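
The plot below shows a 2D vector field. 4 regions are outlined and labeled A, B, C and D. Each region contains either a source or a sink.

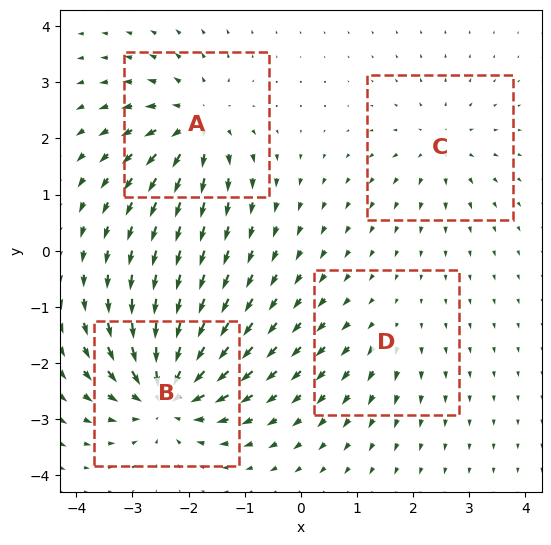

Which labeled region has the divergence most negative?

B

Divergence at each region's feature centre — A: about +6, B: about -8, C: about +4, D: about +2. Region B is most negative.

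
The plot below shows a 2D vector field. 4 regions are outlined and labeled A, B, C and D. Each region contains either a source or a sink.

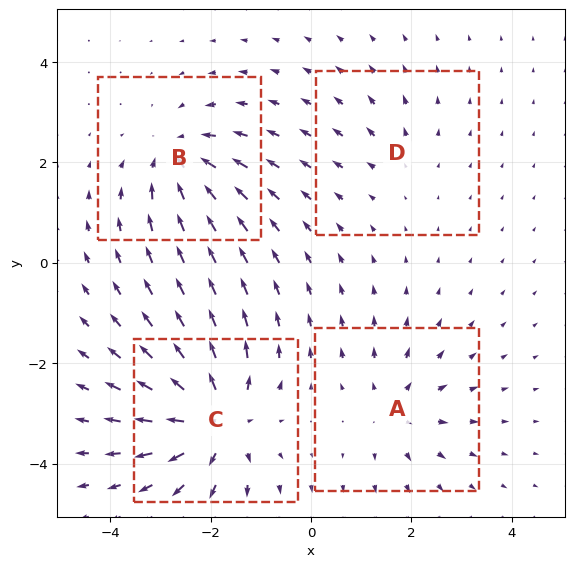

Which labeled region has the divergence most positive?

C

Divergence at each region's feature centre — A: about +4, B: about -5, C: about +7, D: about +2. Region C is most positive.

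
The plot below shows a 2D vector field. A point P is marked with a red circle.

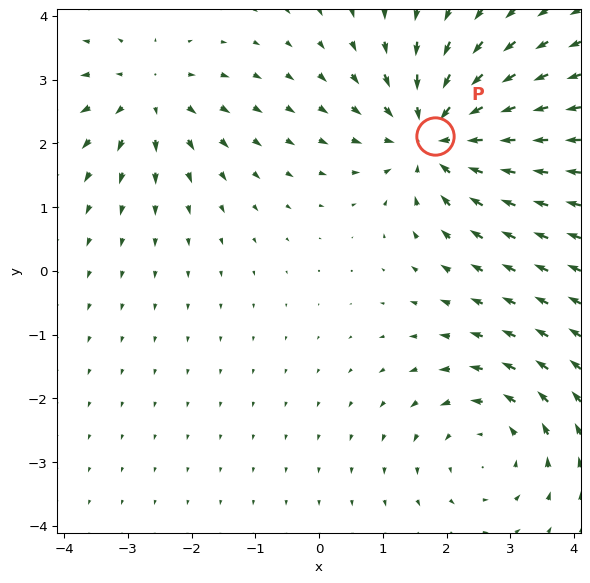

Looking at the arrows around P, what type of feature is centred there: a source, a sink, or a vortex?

At P (1.8, 2.1) the arrows converge inward. Divergence about -5, curl ≈0 — negative divergence with near-zero curl is a sink.

sink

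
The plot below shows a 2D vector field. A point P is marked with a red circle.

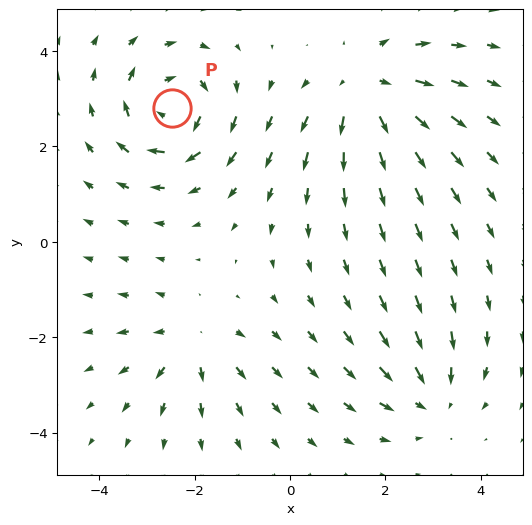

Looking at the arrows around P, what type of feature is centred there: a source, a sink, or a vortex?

vortex

At P (-2.5, 2.8) the arrows circulate clockwise. Divergence ≈0, curl about -6 — near-zero divergence with nonzero curl is a vortex.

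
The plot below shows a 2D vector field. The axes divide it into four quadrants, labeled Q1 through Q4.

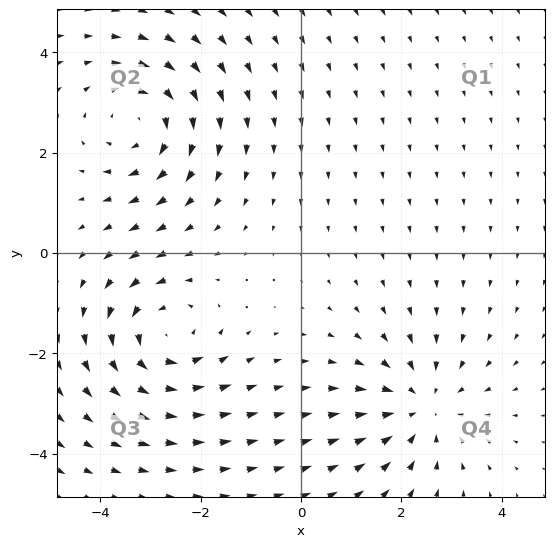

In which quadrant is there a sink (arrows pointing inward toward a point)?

Q4

The sink sits at approximately (2.4, -3.1), which lies in quadrant Q4. The divergence there is about -4, negative as expected for a sink.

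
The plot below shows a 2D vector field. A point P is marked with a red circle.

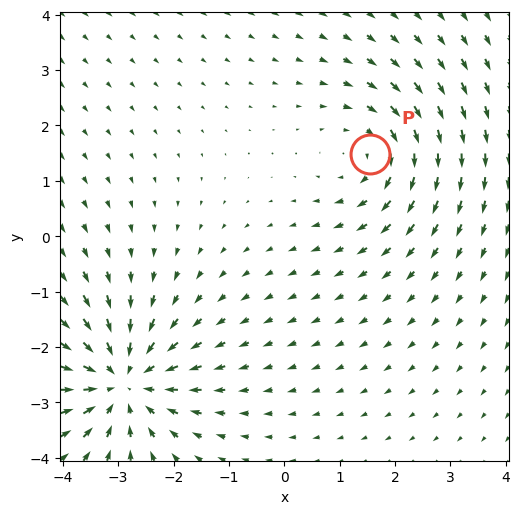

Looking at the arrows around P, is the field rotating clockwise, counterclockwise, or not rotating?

Near P at (1.5, 1.5) the arrows circulate clockwise. The curl (z-component) there is about -2; negative curl means clockwise rotation.

clockwise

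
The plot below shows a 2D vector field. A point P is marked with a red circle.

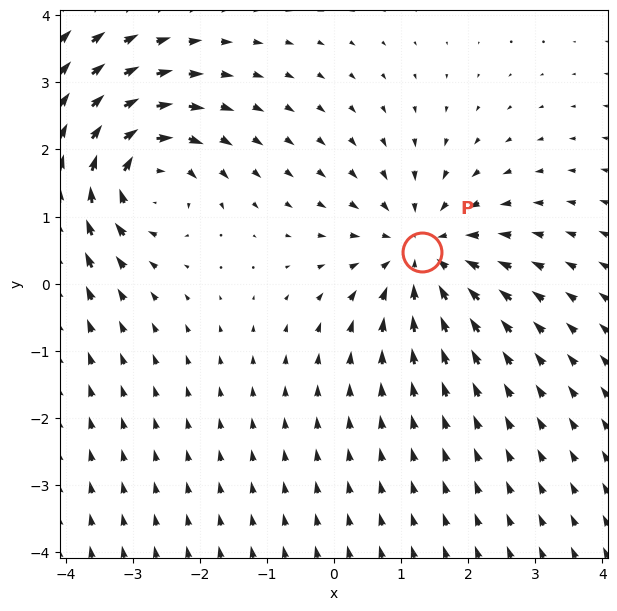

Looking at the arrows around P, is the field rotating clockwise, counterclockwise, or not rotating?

not rotating

Near P at (1.3, 0.5) the arrows show no circulation. The curl there is ≈0.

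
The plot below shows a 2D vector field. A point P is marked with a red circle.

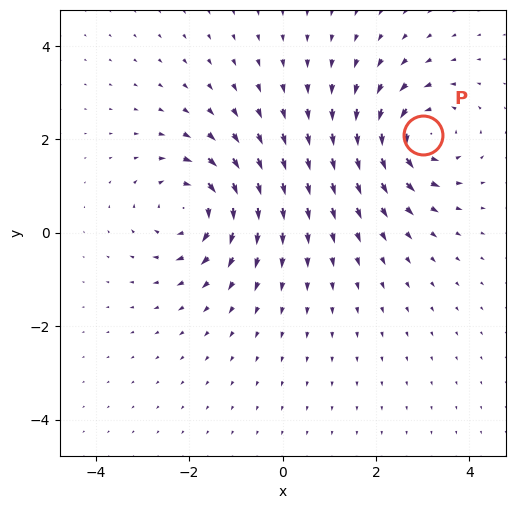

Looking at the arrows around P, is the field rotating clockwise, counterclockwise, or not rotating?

counterclockwise

Near P at (3.0, 2.1) the arrows circulate counterclockwise. The curl (z-component) there is about +6; positive curl means counterclockwise rotation.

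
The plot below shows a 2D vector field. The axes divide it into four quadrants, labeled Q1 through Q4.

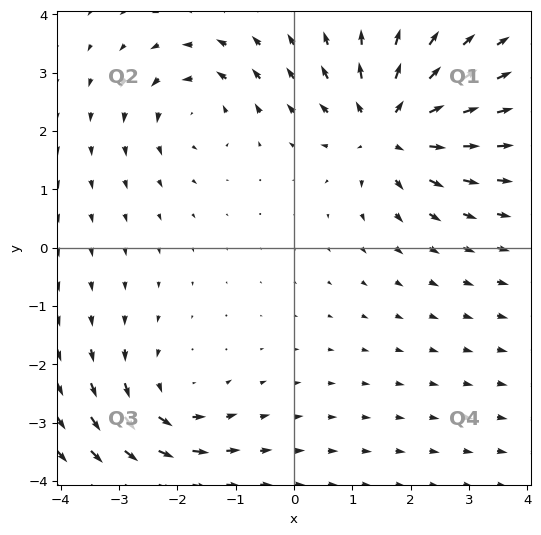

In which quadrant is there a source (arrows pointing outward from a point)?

Q1

The source sits at approximately (1.6, 2.0), which lies in quadrant Q1. The divergence there is about +5, positive as expected for a source.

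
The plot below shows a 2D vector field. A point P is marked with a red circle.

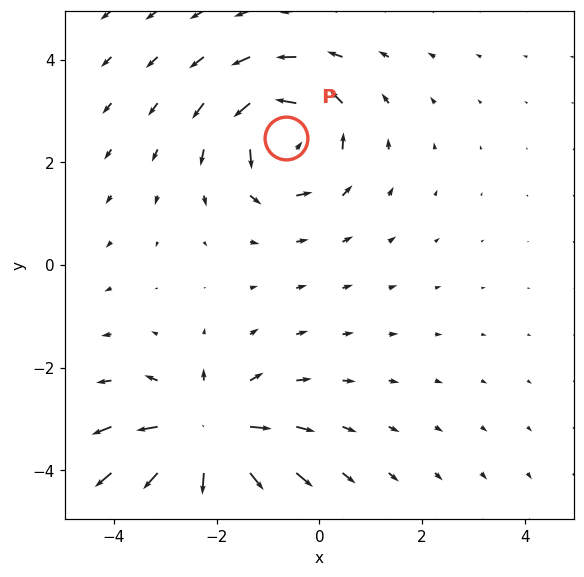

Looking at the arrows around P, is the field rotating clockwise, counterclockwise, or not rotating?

Near P at (-0.7, 2.5) the arrows circulate counterclockwise. The curl (z-component) there is about +4; positive curl means counterclockwise rotation.

counterclockwise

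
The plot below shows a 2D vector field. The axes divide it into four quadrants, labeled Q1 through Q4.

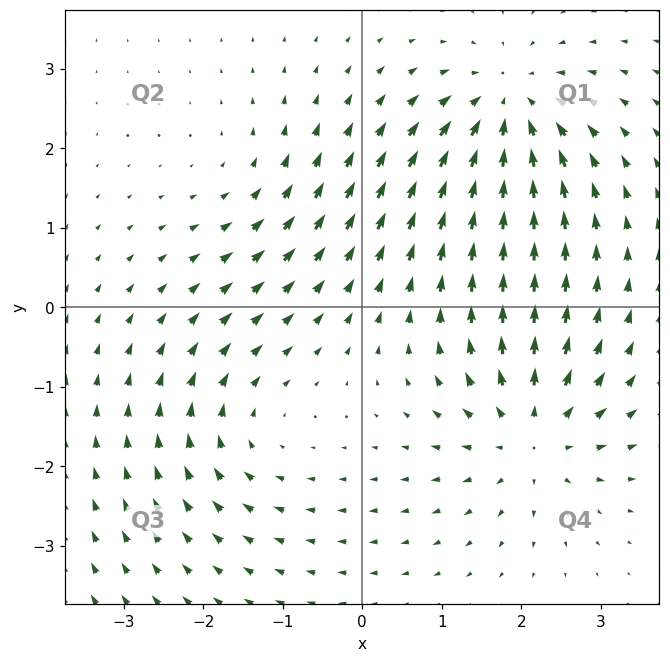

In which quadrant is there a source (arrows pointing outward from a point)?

Q4

The source sits at approximately (2.1, -1.6), which lies in quadrant Q4. The divergence there is about +5, positive as expected for a source.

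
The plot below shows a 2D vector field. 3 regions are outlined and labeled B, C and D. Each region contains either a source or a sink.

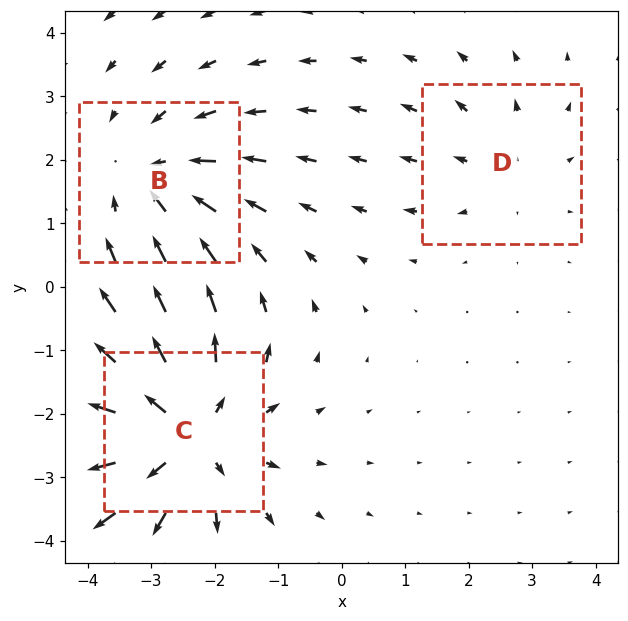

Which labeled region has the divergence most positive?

C

Divergence at each region's feature centre — B: about -3, C: about +4, D: about +2. Region C is most positive.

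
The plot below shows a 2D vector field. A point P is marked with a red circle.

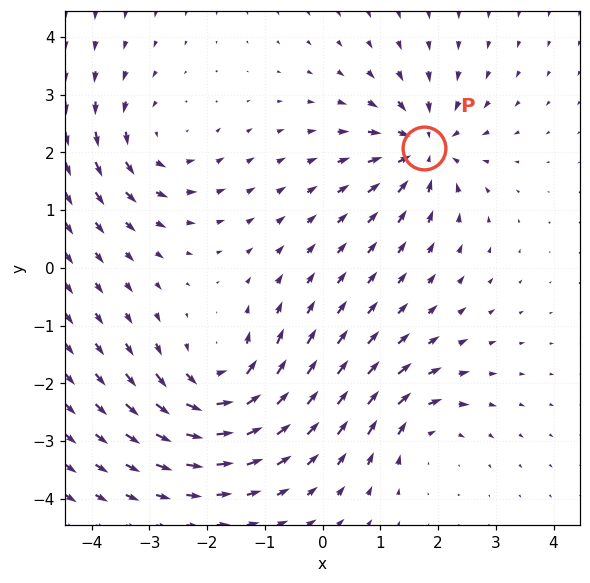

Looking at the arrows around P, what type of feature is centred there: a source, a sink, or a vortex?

At P (1.8, 2.1) the arrows converge inward. Divergence about -5, curl ≈0 — negative divergence with near-zero curl is a sink.

sink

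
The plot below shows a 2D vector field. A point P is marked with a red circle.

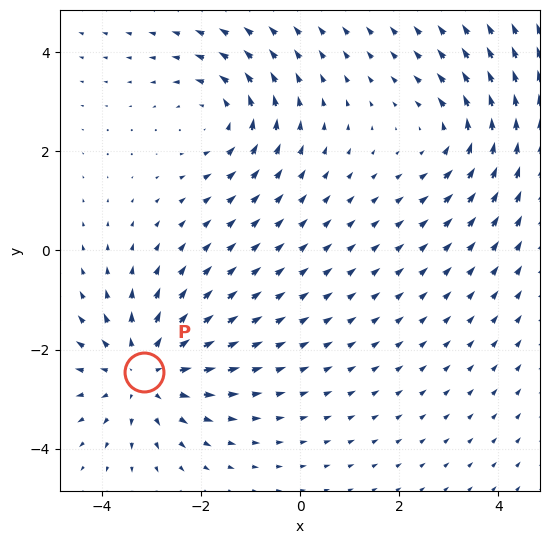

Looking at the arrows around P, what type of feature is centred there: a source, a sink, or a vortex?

source

At P (-3.2, -2.4) the arrows spread outward. Divergence about +4, curl ≈0 — positive divergence with near-zero curl is a source.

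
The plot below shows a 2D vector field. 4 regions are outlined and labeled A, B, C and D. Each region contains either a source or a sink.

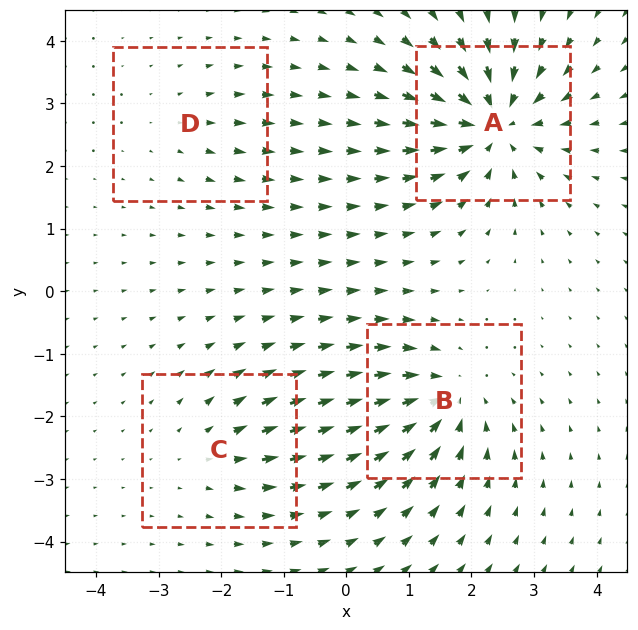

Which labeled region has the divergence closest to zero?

Divergence at each region's feature centre — A: about -8, B: about -6, C: about +3, D: about +2. Region D is closest to zero.

D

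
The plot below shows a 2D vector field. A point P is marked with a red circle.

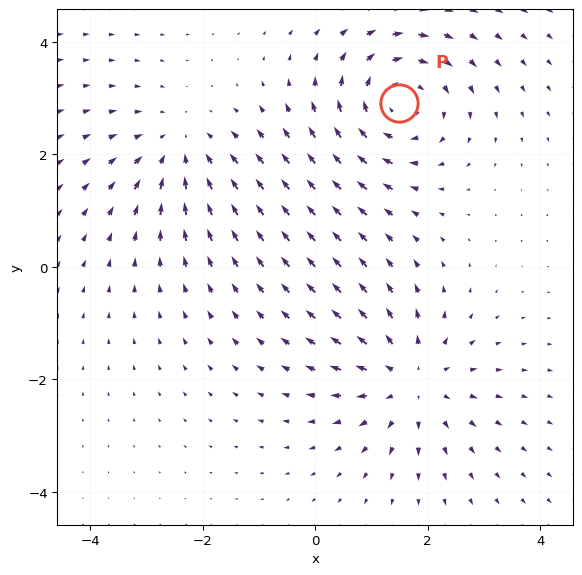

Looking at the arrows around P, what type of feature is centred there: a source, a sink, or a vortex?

At P (1.5, 2.9) the arrows circulate clockwise. Divergence ≈0, curl about -4 — near-zero divergence with nonzero curl is a vortex.

vortex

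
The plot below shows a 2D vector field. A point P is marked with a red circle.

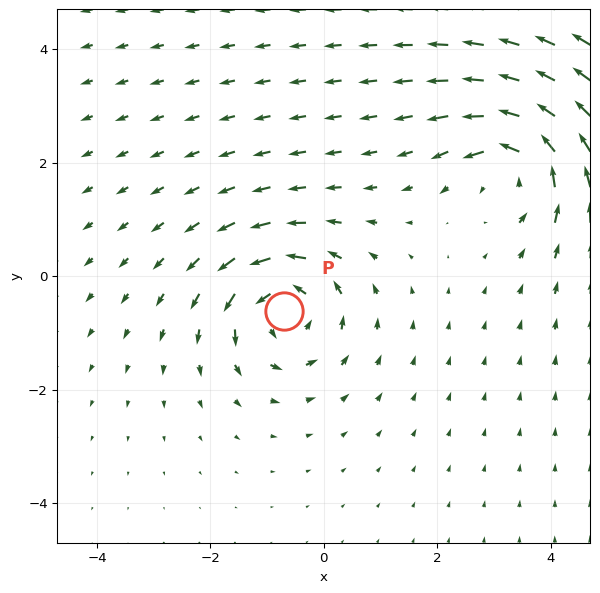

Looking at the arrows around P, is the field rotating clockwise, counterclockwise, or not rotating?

counterclockwise

Near P at (-0.7, -0.6) the arrows circulate counterclockwise. The curl (z-component) there is about +5; positive curl means counterclockwise rotation.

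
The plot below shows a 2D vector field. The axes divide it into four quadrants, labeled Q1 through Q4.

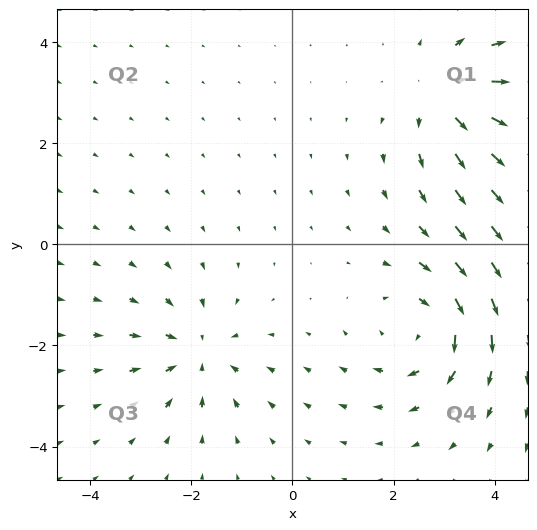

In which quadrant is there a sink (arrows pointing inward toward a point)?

The sink sits at approximately (-1.9, -2.2), which lies in quadrant Q3. The divergence there is about -3, negative as expected for a sink.

Q3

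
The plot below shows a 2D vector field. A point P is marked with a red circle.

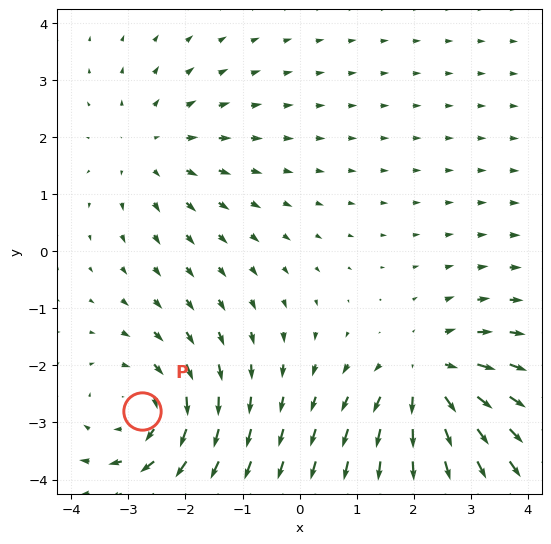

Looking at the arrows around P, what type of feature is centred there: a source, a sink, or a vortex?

vortex

At P (-2.8, -2.8) the arrows circulate clockwise. Divergence ≈0, curl about -4 — near-zero divergence with nonzero curl is a vortex.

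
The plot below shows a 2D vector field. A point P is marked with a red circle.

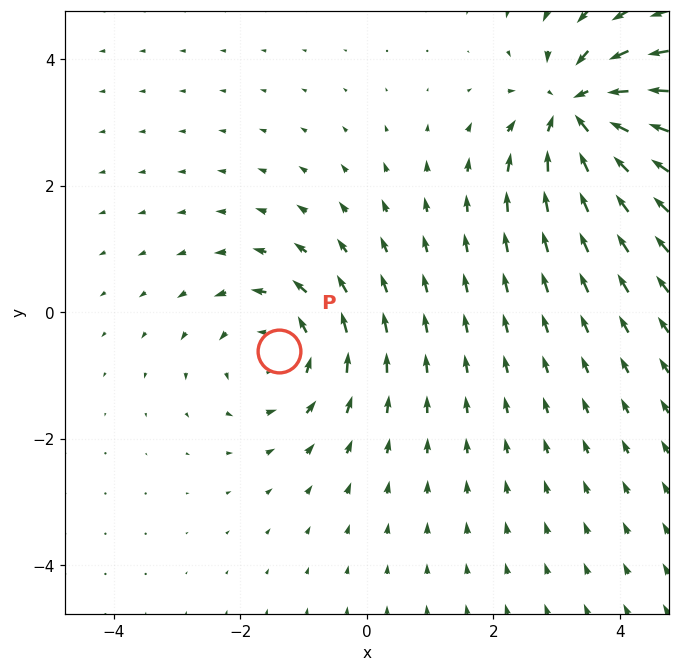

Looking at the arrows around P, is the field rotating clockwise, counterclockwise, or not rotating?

counterclockwise

Near P at (-1.4, -0.6) the arrows circulate counterclockwise. The curl (z-component) there is about +3; positive curl means counterclockwise rotation.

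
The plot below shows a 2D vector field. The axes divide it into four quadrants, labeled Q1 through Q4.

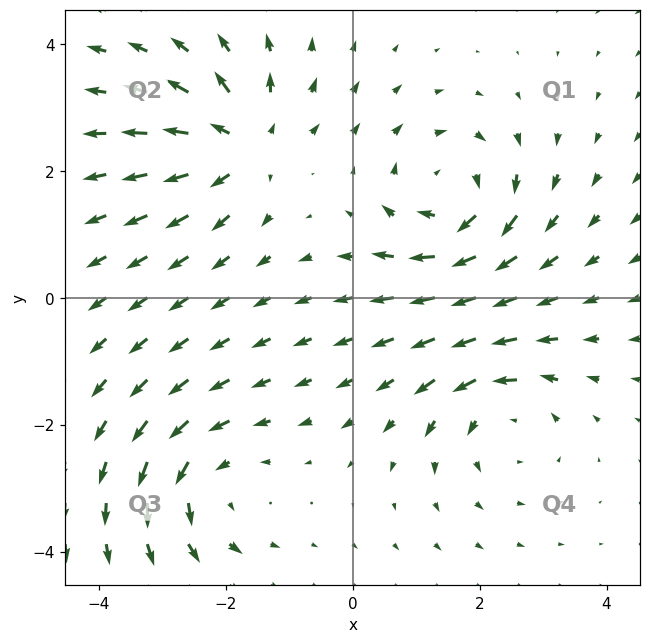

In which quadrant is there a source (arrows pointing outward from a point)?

Q2

The source sits at approximately (-1.7, 2.4), which lies in quadrant Q2. The divergence there is about +4, positive as expected for a source.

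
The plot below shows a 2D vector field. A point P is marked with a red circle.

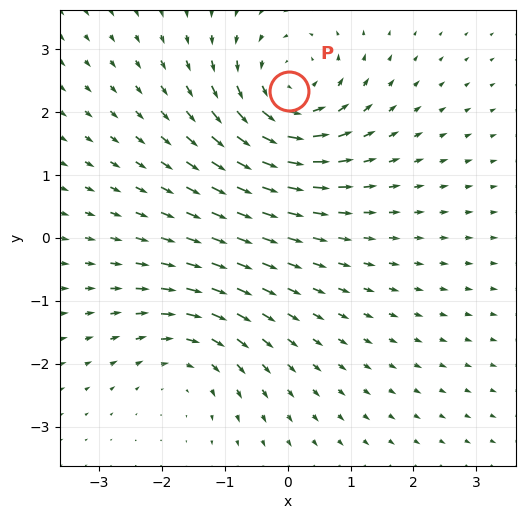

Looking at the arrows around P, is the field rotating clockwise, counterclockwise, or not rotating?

counterclockwise

Near P at (0.0, 2.3) the arrows circulate counterclockwise. The curl (z-component) there is about +4; positive curl means counterclockwise rotation.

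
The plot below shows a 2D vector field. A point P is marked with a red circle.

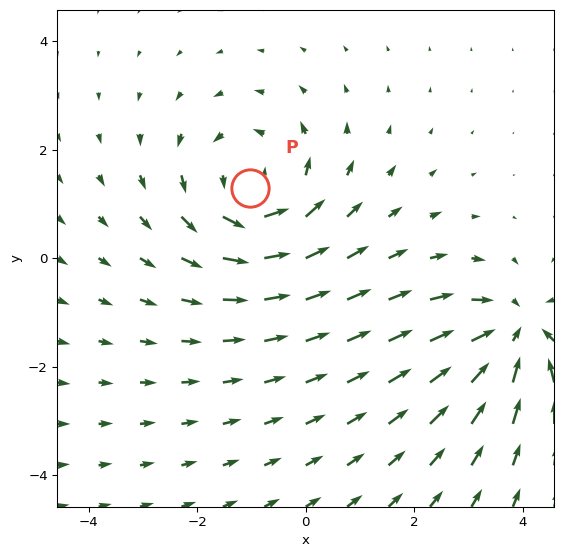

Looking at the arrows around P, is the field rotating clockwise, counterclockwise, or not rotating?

Near P at (-1.0, 1.3) the arrows circulate counterclockwise. The curl (z-component) there is about +4; positive curl means counterclockwise rotation.

counterclockwise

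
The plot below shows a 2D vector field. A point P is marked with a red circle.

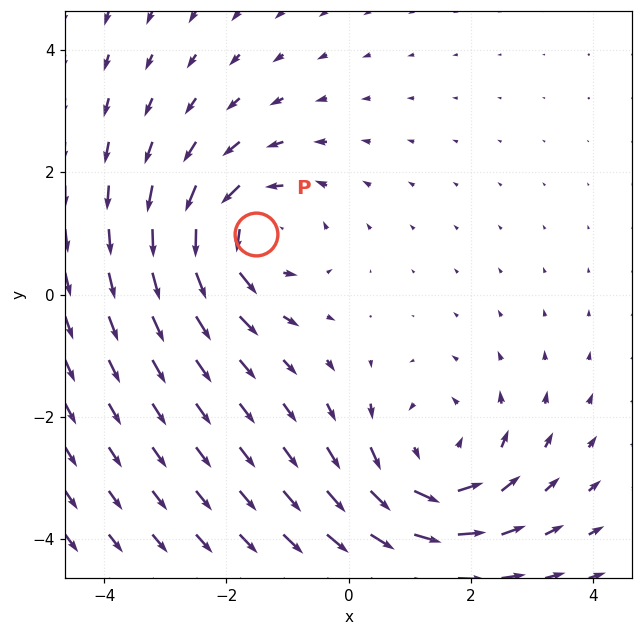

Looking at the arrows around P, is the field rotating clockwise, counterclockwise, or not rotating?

counterclockwise

Near P at (-1.5, 1.0) the arrows circulate counterclockwise. The curl (z-component) there is about +4; positive curl means counterclockwise rotation.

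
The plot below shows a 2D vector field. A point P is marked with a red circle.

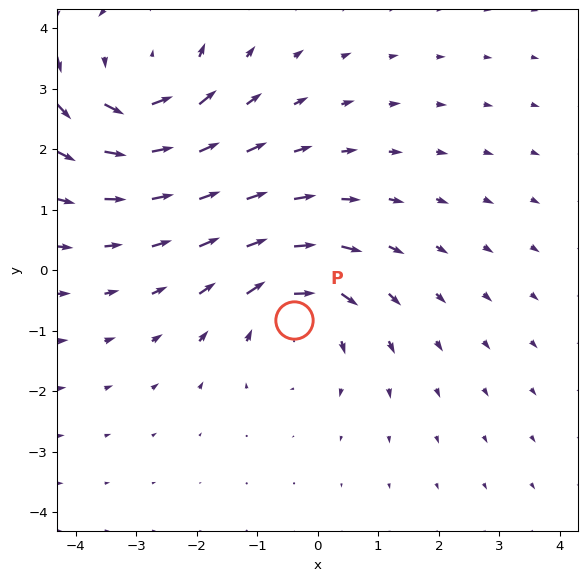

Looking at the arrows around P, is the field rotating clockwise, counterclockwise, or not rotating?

clockwise

Near P at (-0.4, -0.8) the arrows circulate clockwise. The curl (z-component) there is about -4; negative curl means clockwise rotation.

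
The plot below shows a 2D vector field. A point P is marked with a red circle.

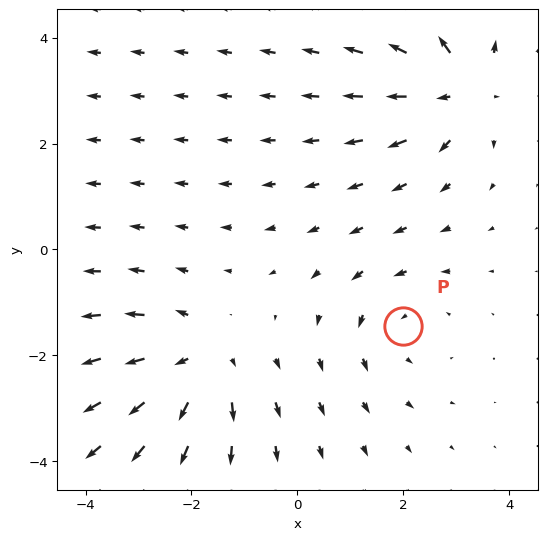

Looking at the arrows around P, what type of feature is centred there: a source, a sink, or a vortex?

At P (2.0, -1.5) the arrows circulate counterclockwise. Divergence ≈0, curl about +2 — near-zero divergence with nonzero curl is a vortex.

vortex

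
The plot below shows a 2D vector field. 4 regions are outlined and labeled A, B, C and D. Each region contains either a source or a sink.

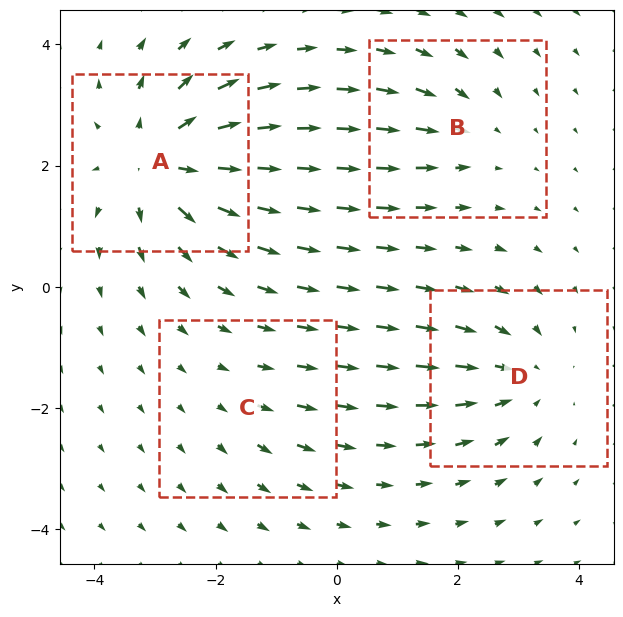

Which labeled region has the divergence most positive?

A

Divergence at each region's feature centre — A: about +6, B: about -3, C: about +2, D: about -4. Region A is most positive.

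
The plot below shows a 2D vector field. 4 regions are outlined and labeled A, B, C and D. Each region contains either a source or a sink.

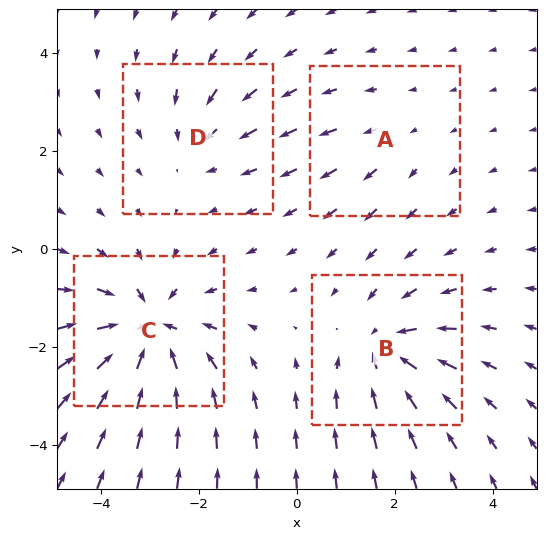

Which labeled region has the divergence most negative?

Divergence at each region's feature centre — A: about +2, B: about -5, C: about -7, D: about -3. Region C is most negative.

C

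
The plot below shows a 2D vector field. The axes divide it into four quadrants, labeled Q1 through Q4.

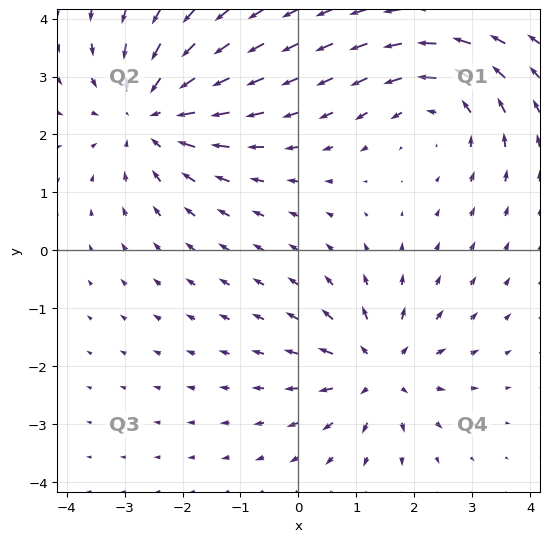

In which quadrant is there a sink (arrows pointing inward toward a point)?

The sink sits at approximately (-2.5, 2.4), which lies in quadrant Q2. The divergence there is about -4, negative as expected for a sink.

Q2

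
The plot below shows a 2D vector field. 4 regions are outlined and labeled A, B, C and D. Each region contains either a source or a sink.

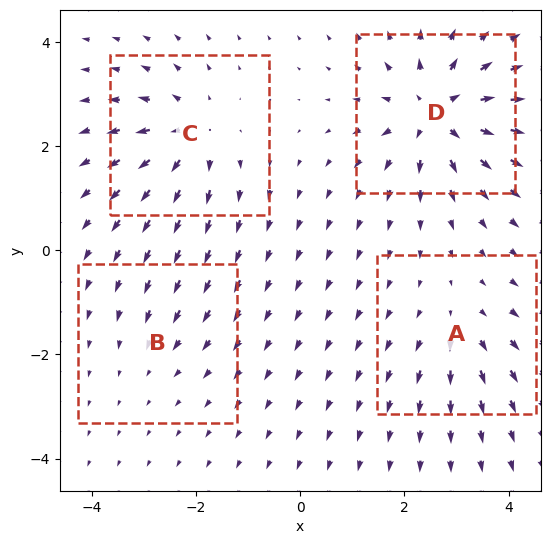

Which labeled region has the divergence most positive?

D

Divergence at each region's feature centre — A: about +3, B: about -2, C: about +5, D: about +7. Region D is most positive.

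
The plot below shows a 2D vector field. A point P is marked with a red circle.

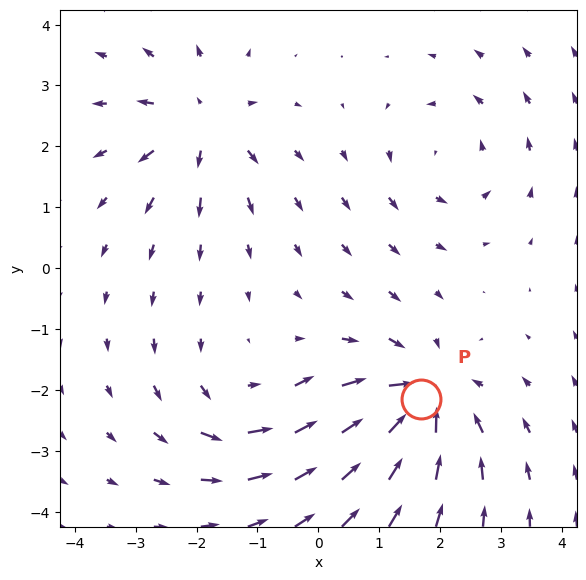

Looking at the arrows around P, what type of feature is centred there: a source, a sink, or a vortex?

sink

At P (1.7, -2.1) the arrows converge inward. Divergence about -6, curl ≈0 — negative divergence with near-zero curl is a sink.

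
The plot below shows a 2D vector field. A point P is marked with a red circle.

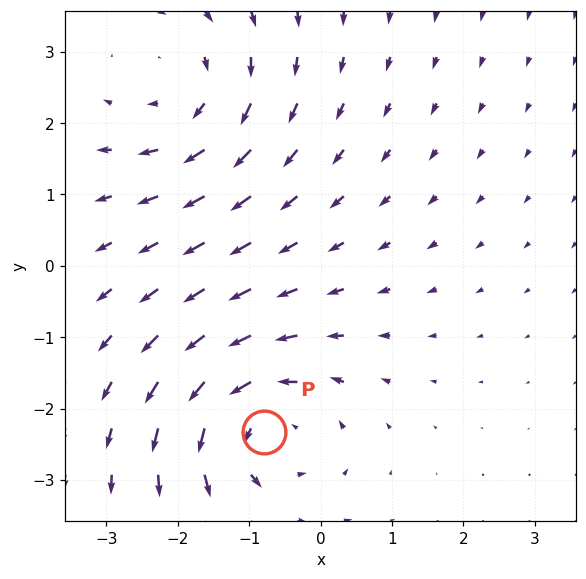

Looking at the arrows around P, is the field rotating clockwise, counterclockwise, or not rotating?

counterclockwise

Near P at (-0.8, -2.3) the arrows circulate counterclockwise. The curl (z-component) there is about +4; positive curl means counterclockwise rotation.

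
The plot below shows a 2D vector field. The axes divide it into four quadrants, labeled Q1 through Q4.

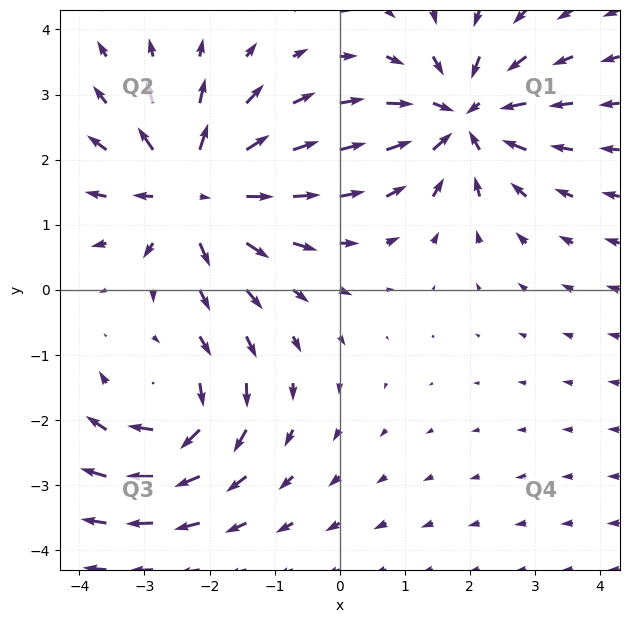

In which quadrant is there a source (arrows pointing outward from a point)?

Q2

The source sits at approximately (-2.2, 1.5), which lies in quadrant Q2. The divergence there is about +5, positive as expected for a source.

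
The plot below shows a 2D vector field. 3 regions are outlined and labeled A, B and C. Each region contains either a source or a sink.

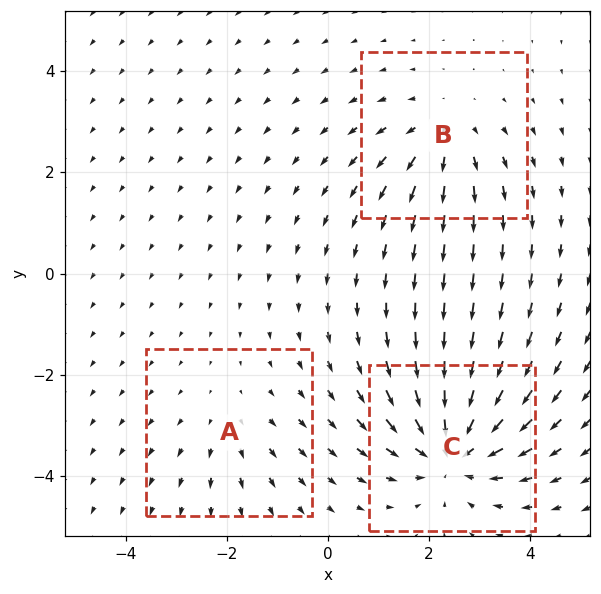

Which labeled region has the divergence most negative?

Divergence at each region's feature centre — A: about +2, B: about +3, C: about -5. Region C is most negative.

C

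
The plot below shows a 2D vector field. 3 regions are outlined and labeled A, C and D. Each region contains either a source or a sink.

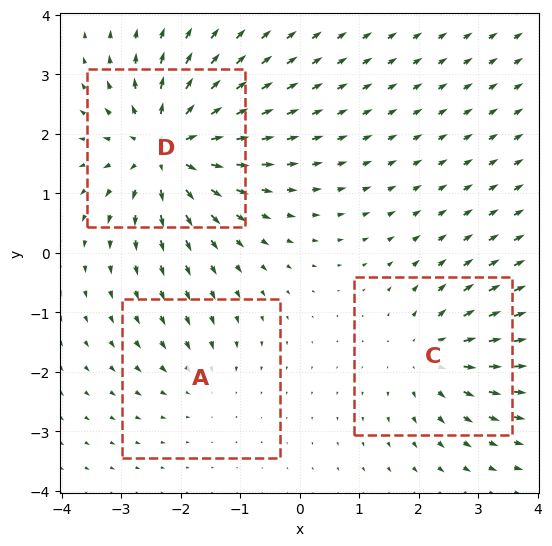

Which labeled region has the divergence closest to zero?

A

Divergence at each region's feature centre — A: about -2, C: about +4, D: about +6. Region A is closest to zero.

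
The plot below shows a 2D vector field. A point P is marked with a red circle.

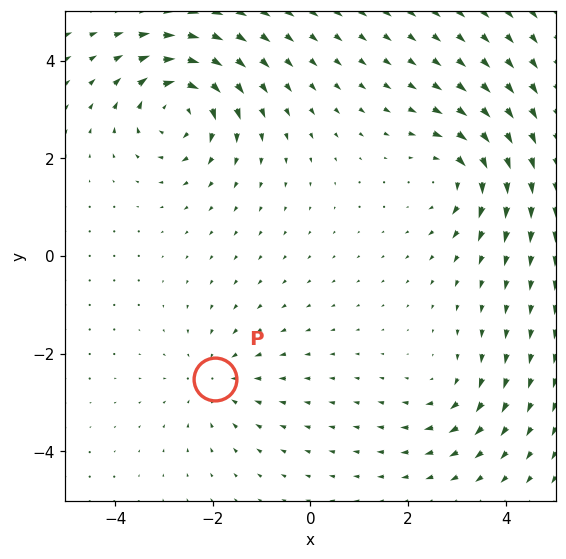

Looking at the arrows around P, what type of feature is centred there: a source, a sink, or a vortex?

sink

At P (-2.0, -2.5) the arrows converge inward. Divergence about -3, curl ≈0 — negative divergence with near-zero curl is a sink.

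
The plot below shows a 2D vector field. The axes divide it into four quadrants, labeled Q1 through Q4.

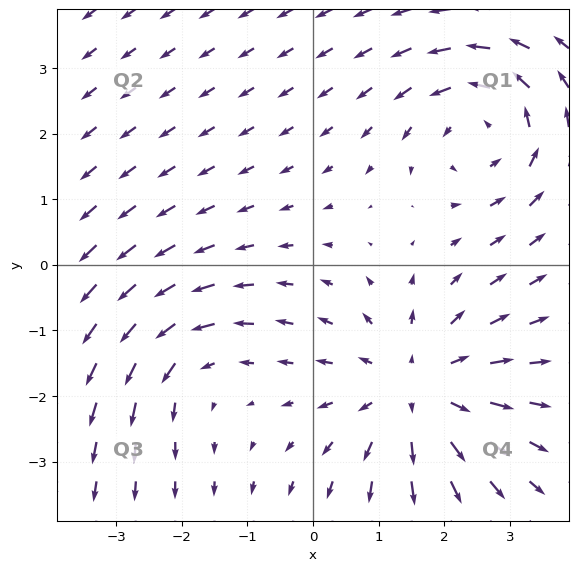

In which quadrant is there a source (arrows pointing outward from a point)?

Q4

The source sits at approximately (1.6, -1.9), which lies in quadrant Q4. The divergence there is about +4, positive as expected for a source.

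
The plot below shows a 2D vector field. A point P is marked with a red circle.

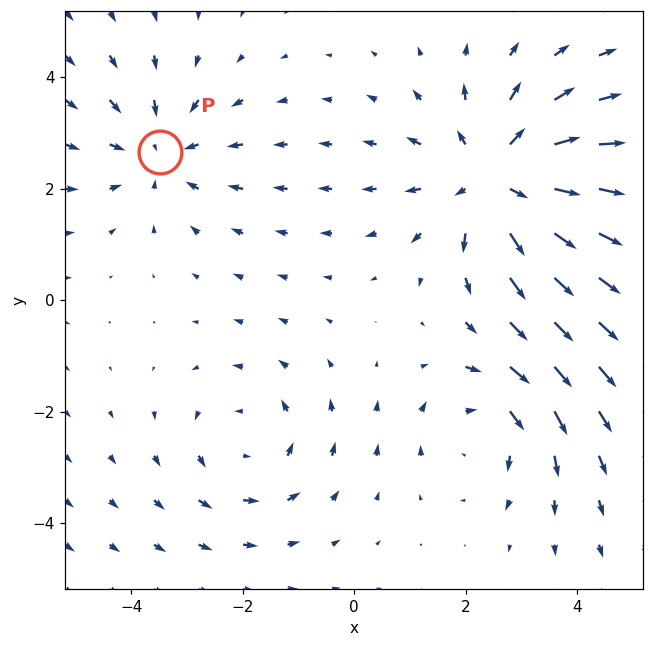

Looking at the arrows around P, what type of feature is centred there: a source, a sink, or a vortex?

sink

At P (-3.5, 2.7) the arrows converge inward. Divergence about -2, curl ≈0 — negative divergence with near-zero curl is a sink.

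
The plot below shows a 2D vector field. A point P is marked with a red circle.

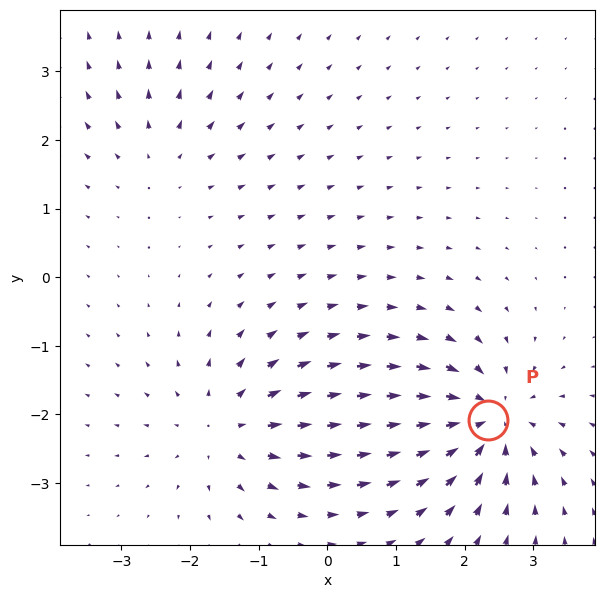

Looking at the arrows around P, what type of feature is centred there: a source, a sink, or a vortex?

At P (2.3, -2.1) the arrows converge inward. Divergence about -6, curl ≈0 — negative divergence with near-zero curl is a sink.

sink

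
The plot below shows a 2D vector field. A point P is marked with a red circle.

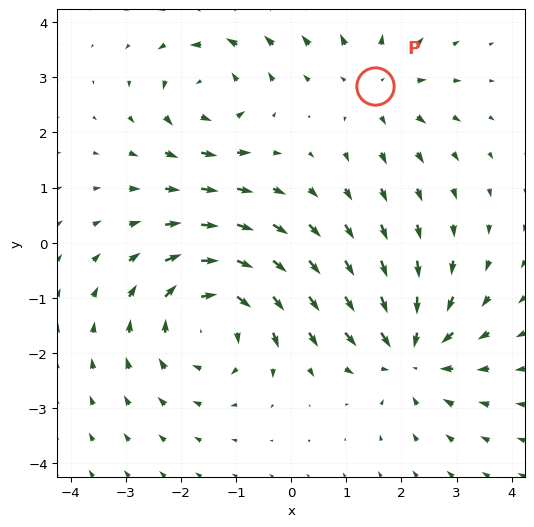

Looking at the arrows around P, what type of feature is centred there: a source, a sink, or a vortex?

source

At P (1.5, 2.8) the arrows spread outward. Divergence about +3, curl ≈0 — positive divergence with near-zero curl is a source.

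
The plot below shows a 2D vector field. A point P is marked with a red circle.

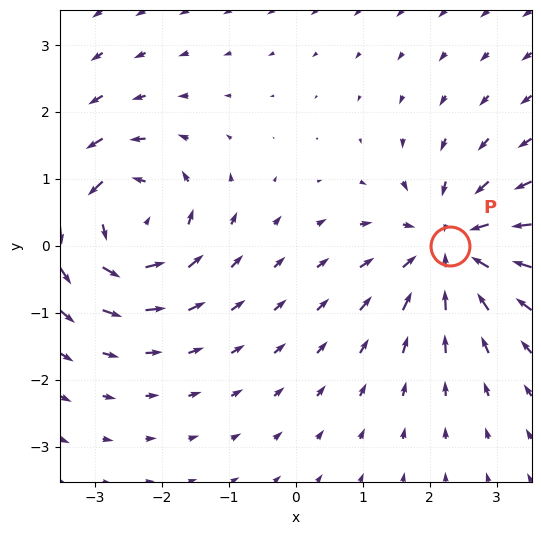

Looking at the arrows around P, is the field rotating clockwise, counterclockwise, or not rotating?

not rotating

Near P at (2.3, -0.0) the arrows show no circulation. The curl there is ≈0.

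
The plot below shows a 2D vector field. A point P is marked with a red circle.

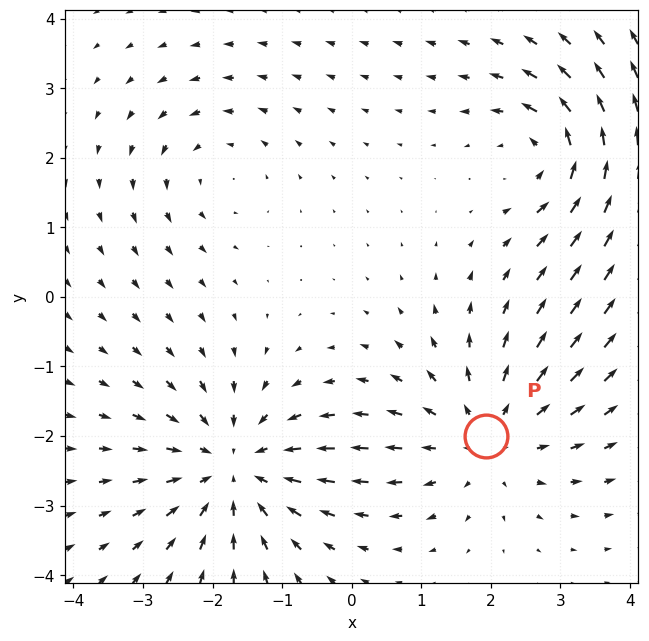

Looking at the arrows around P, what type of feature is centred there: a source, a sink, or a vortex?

At P (1.9, -2.0) the arrows spread outward. Divergence about +4, curl ≈0 — positive divergence with near-zero curl is a source.

source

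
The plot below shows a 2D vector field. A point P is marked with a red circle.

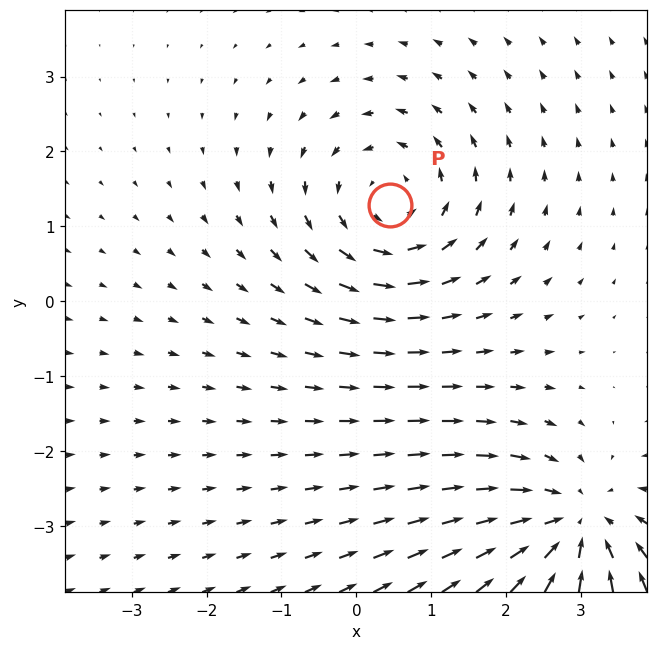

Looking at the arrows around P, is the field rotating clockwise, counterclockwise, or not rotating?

Near P at (0.4, 1.3) the arrows circulate counterclockwise. The curl (z-component) there is about +3; positive curl means counterclockwise rotation.

counterclockwise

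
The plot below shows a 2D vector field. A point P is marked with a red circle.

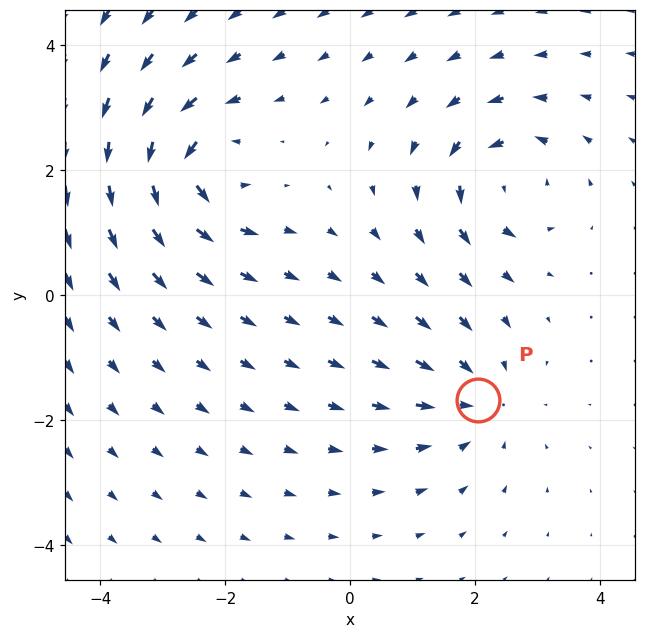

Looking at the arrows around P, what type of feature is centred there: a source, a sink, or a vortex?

sink

At P (2.0, -1.7) the arrows converge inward. Divergence about -3, curl ≈0 — negative divergence with near-zero curl is a sink.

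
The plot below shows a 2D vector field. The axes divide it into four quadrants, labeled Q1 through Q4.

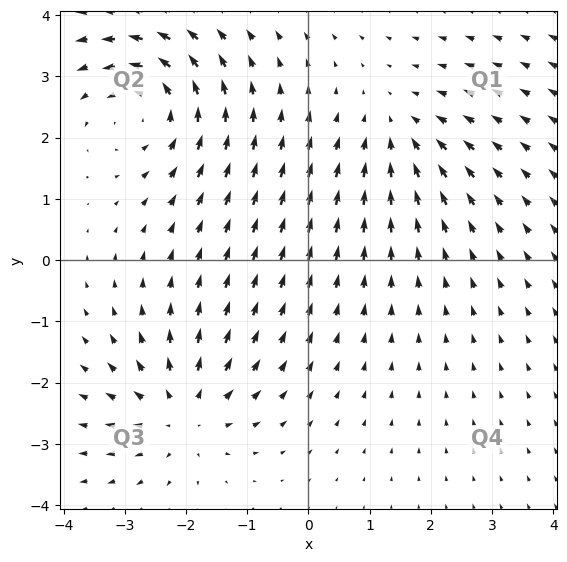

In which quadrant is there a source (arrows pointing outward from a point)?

The source sits at approximately (-2.0, -2.5), which lies in quadrant Q3. The divergence there is about +4, positive as expected for a source.

Q3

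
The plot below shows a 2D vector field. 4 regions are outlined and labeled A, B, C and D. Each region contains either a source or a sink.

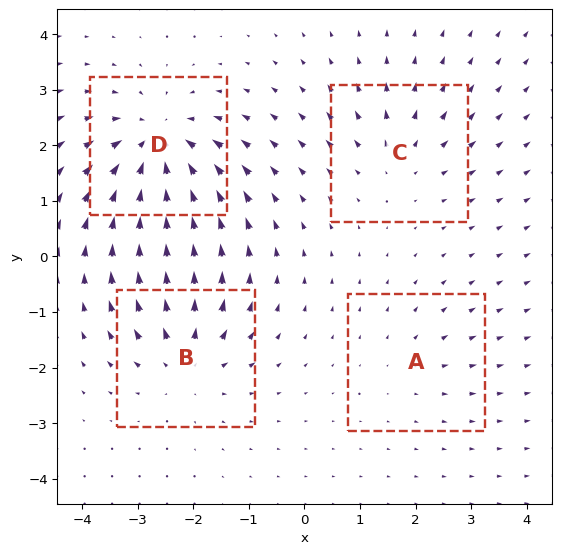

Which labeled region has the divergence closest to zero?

A

Divergence at each region's feature centre — A: about +2, B: about +5, C: about +3, D: about -6. Region A is closest to zero.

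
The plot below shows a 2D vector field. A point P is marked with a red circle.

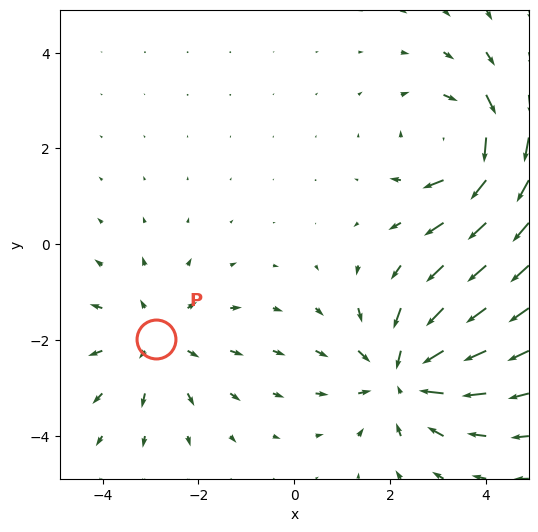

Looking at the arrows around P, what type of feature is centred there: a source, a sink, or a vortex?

At P (-2.9, -2.0) the arrows spread outward. Divergence about +3, curl ≈0 — positive divergence with near-zero curl is a source.

source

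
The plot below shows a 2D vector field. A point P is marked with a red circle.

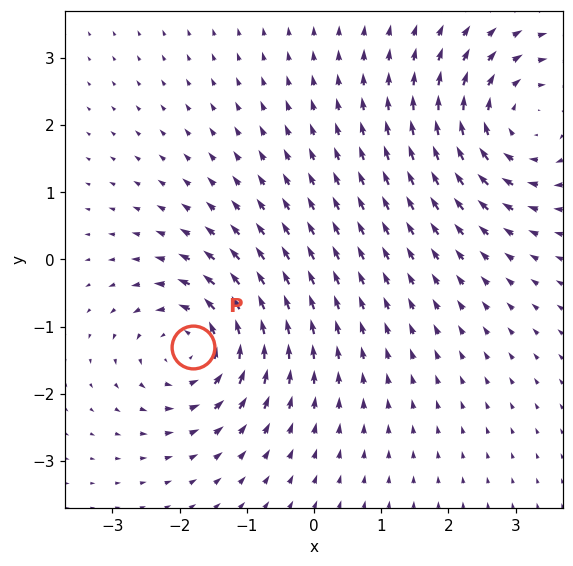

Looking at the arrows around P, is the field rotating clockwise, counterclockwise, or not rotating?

counterclockwise

Near P at (-1.8, -1.3) the arrows circulate counterclockwise. The curl (z-component) there is about +5; positive curl means counterclockwise rotation.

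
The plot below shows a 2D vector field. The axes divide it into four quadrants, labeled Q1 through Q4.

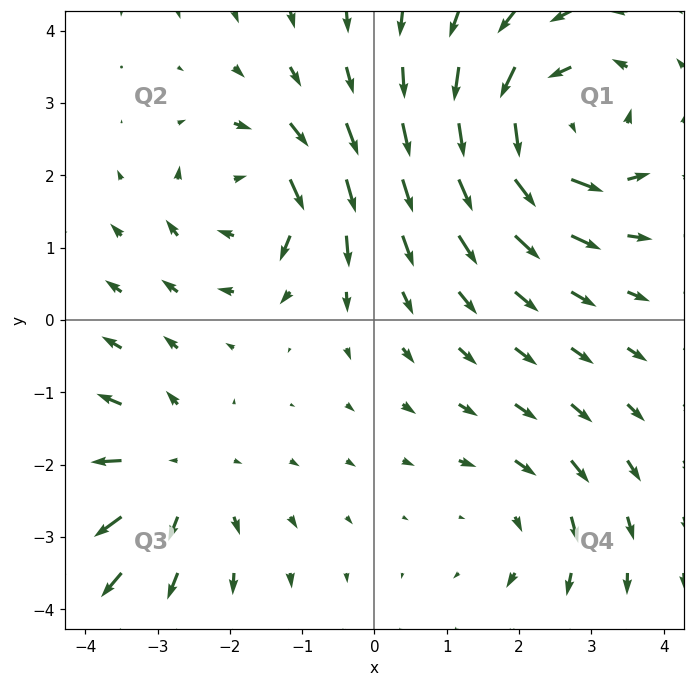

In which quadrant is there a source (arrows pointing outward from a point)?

Q3

The source sits at approximately (-2.8, -2.1), which lies in quadrant Q3. The divergence there is about +3, positive as expected for a source.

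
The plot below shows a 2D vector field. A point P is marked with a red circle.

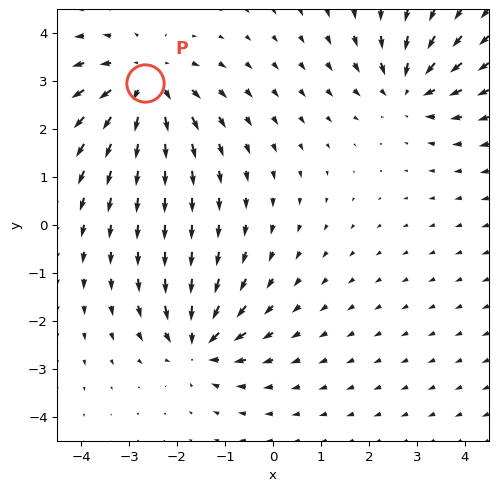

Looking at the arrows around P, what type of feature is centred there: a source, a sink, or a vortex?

At P (-2.7, 2.9) the arrows spread outward. Divergence about +3, curl ≈0 — positive divergence with near-zero curl is a source.

source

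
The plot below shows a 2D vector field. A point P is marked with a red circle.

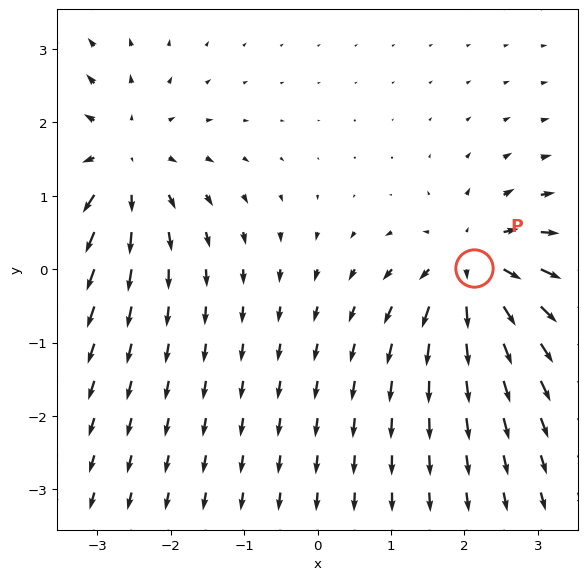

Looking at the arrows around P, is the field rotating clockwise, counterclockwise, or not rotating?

Near P at (2.1, 0.0) the arrows show no circulation. The curl there is ≈0.

not rotating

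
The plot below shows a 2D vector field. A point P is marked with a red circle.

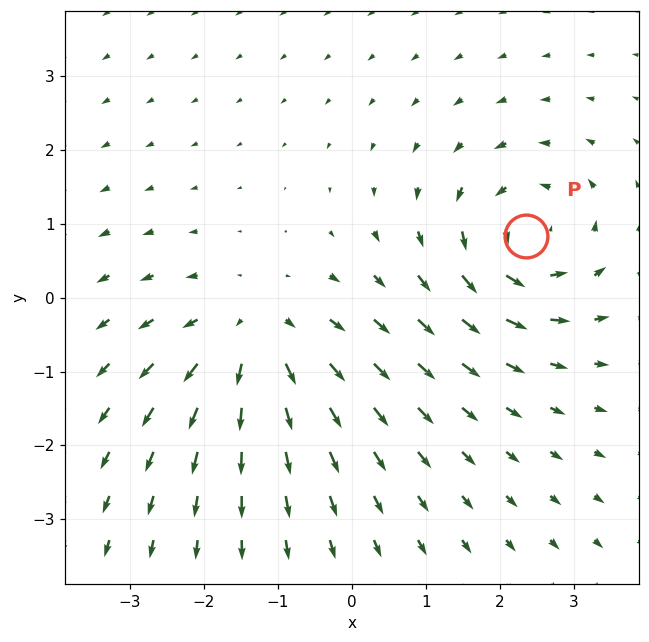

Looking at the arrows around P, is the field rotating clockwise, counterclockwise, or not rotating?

counterclockwise

Near P at (2.4, 0.8) the arrows circulate counterclockwise. The curl (z-component) there is about +4; positive curl means counterclockwise rotation.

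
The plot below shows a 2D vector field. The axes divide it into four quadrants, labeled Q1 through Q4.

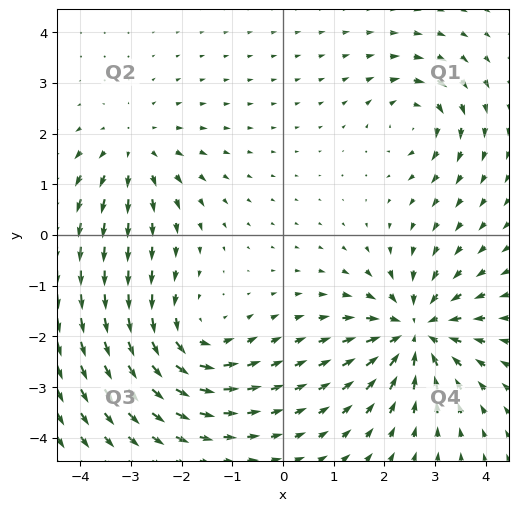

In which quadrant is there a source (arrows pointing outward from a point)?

Q2

The source sits at approximately (-2.9, 1.7), which lies in quadrant Q2. The divergence there is about +3, positive as expected for a source.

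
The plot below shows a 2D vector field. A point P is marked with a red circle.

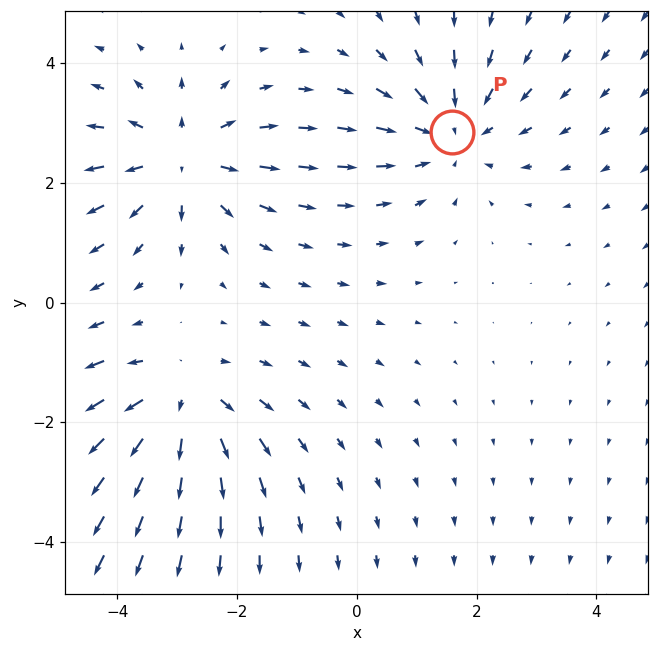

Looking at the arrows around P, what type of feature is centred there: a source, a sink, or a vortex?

At P (1.6, 2.8) the arrows converge inward. Divergence about -3, curl ≈0 — negative divergence with near-zero curl is a sink.

sink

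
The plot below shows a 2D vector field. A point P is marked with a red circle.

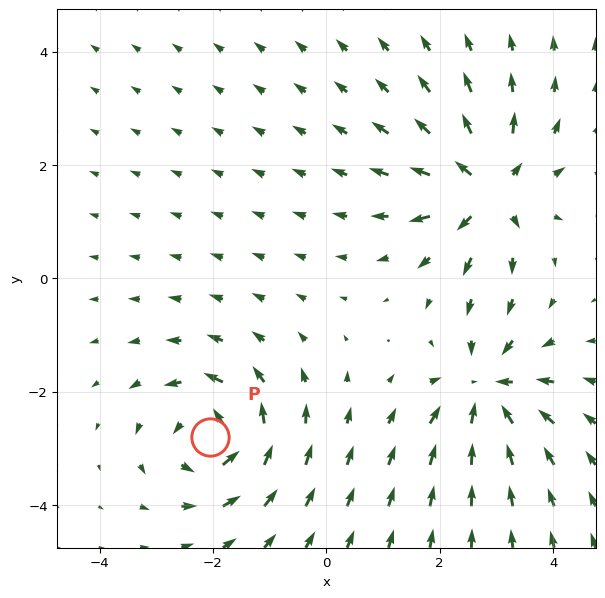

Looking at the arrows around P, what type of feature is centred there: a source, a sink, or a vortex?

At P (-2.1, -2.8) the arrows circulate counterclockwise. Divergence ≈0, curl about +5 — near-zero divergence with nonzero curl is a vortex.

vortex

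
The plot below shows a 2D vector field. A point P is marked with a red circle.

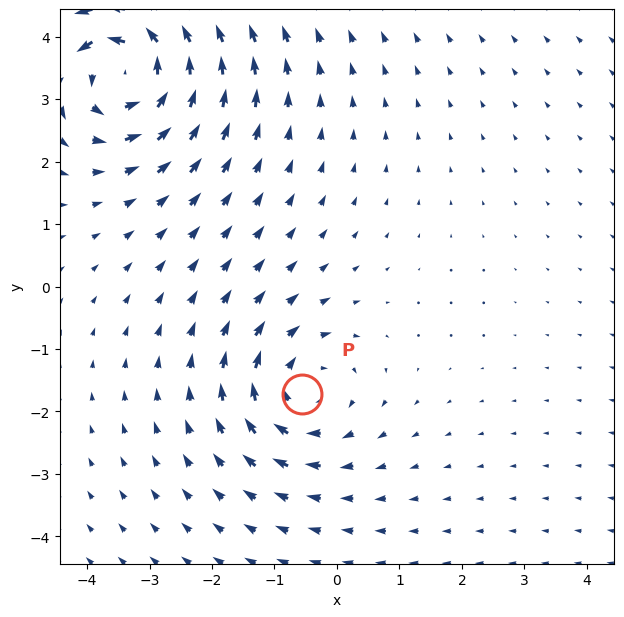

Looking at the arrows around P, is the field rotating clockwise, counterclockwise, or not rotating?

Near P at (-0.6, -1.7) the arrows circulate clockwise. The curl (z-component) there is about -3; negative curl means clockwise rotation.

clockwise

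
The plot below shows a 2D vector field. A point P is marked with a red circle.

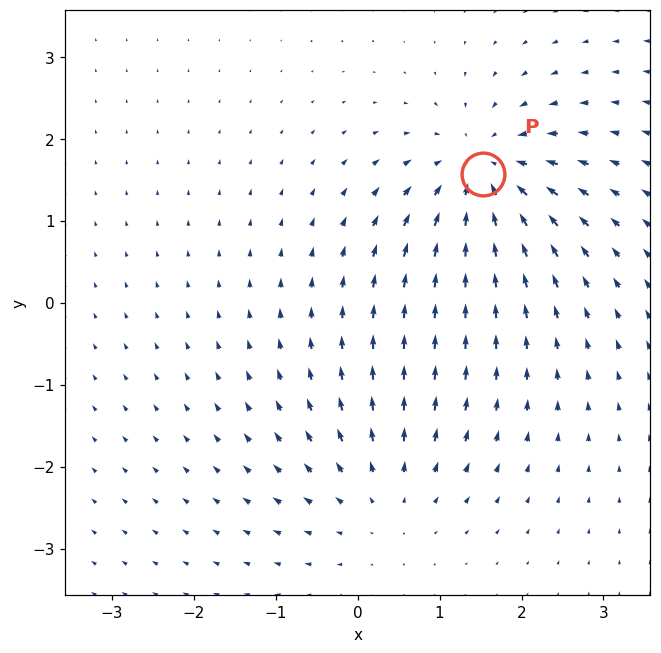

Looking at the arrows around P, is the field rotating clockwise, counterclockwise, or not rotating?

Near P at (1.5, 1.6) the arrows show no circulation. The curl there is ≈0.

not rotating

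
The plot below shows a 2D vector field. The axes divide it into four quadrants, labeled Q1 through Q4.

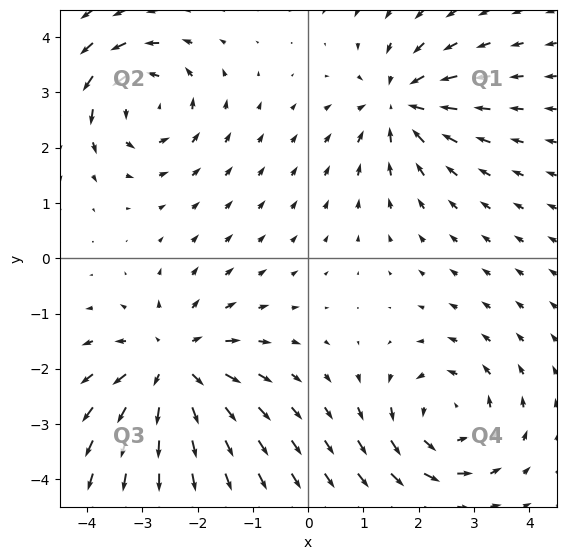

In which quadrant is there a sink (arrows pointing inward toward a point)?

The sink sits at approximately (1.7, 2.8), which lies in quadrant Q1. The divergence there is about -4, negative as expected for a sink.

Q1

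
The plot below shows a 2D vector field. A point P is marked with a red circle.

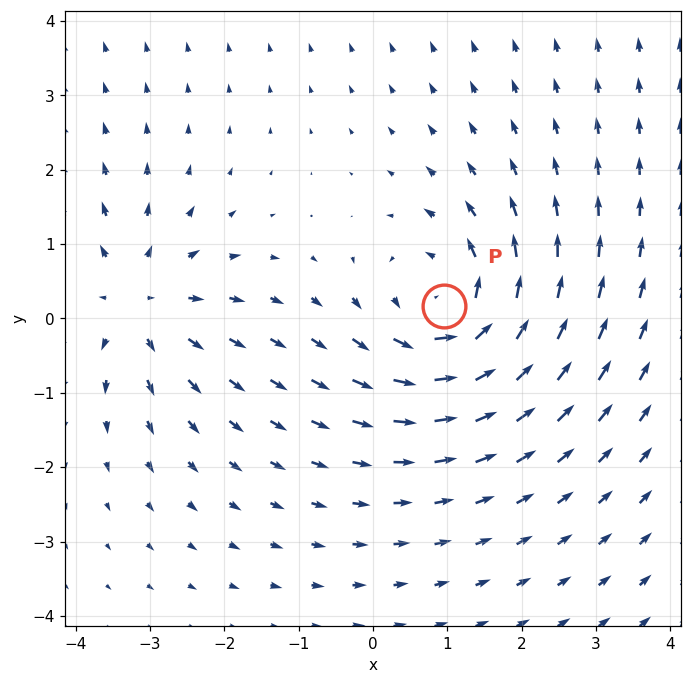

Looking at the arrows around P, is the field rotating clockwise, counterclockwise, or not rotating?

Near P at (1.0, 0.2) the arrows circulate counterclockwise. The curl (z-component) there is about +4; positive curl means counterclockwise rotation.

counterclockwise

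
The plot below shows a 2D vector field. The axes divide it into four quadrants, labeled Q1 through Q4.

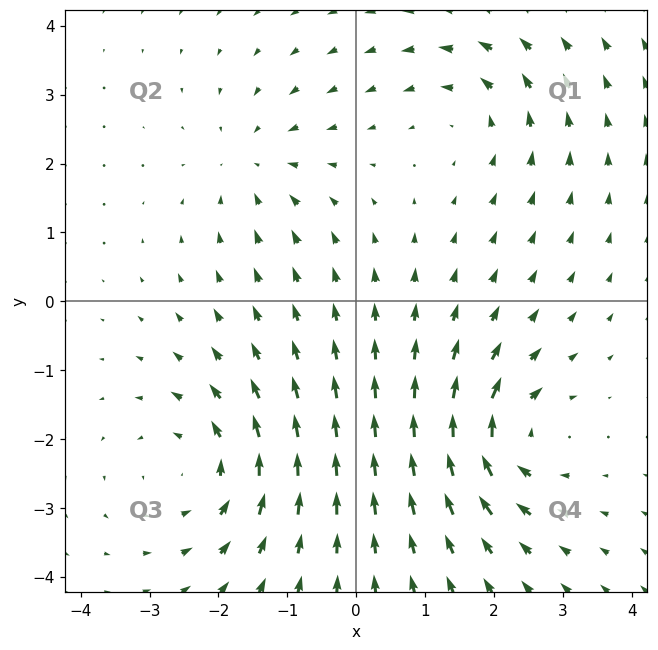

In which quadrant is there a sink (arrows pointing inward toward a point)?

Q2

The sink sits at approximately (-1.5, 2.0), which lies in quadrant Q2. The divergence there is about -3, negative as expected for a sink.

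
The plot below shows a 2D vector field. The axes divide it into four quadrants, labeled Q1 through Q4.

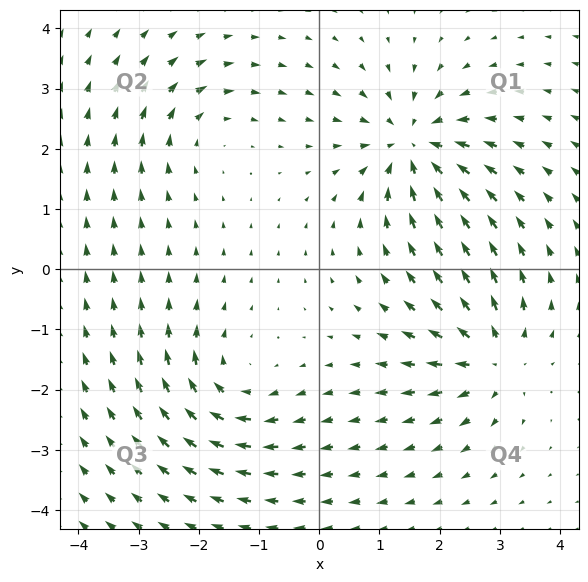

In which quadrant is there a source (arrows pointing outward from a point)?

Q4

The source sits at approximately (2.9, -1.5), which lies in quadrant Q4. The divergence there is about +6, positive as expected for a source.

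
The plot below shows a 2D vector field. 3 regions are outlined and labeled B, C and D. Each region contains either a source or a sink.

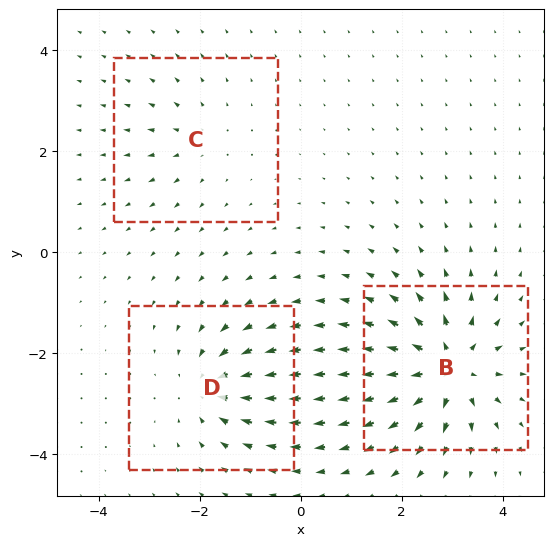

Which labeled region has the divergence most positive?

B

Divergence at each region's feature centre — B: about +6, C: about +2, D: about -4. Region B is most positive.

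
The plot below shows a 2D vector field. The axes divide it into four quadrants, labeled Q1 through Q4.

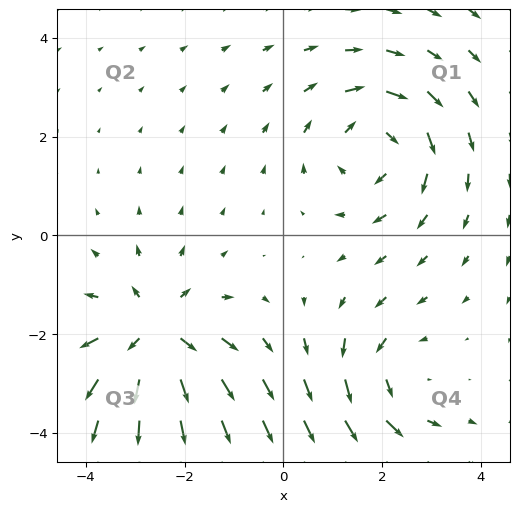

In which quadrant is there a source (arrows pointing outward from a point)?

Q3

The source sits at approximately (-2.6, -2.0), which lies in quadrant Q3. The divergence there is about +5, positive as expected for a source.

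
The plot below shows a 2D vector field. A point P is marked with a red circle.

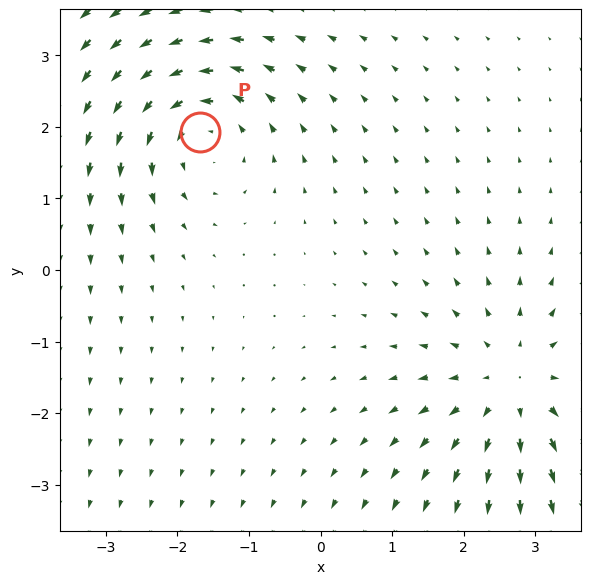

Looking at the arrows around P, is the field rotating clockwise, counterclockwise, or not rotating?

Near P at (-1.7, 1.9) the arrows circulate counterclockwise. The curl (z-component) there is about +4; positive curl means counterclockwise rotation.

counterclockwise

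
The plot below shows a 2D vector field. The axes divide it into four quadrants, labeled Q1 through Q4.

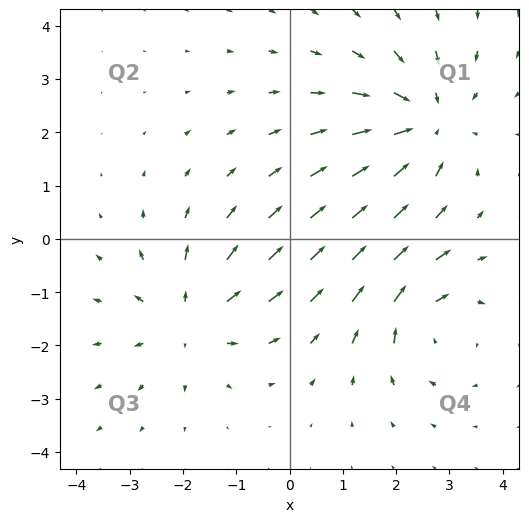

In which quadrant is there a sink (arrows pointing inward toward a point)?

The sink sits at approximately (2.5, 2.2), which lies in quadrant Q1. The divergence there is about -4, negative as expected for a sink.

Q1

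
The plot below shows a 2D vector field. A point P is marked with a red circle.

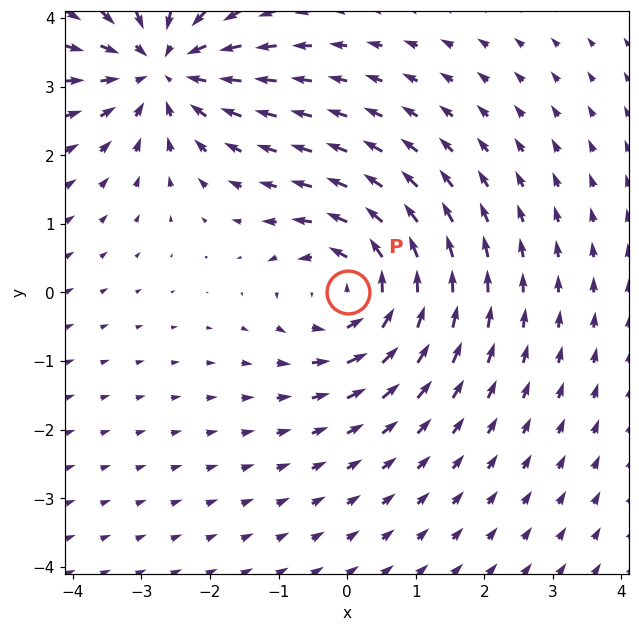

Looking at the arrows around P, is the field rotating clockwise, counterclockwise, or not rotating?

Near P at (0.0, 0.0) the arrows circulate counterclockwise. The curl (z-component) there is about +5; positive curl means counterclockwise rotation.

counterclockwise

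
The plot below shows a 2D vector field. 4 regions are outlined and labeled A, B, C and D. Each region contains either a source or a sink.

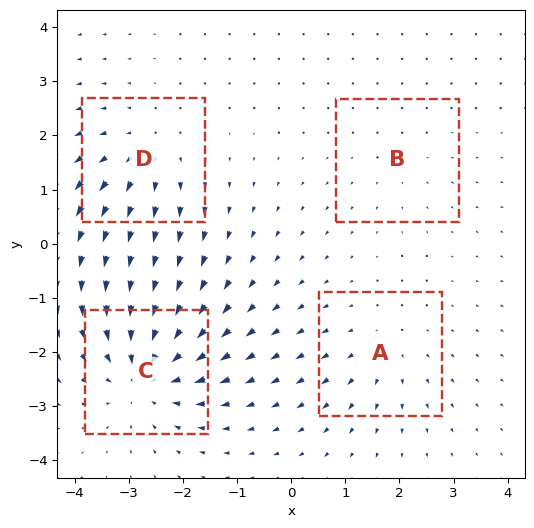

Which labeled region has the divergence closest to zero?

B

Divergence at each region's feature centre — A: about +3, B: about +2, C: about -6, D: about +4. Region B is closest to zero.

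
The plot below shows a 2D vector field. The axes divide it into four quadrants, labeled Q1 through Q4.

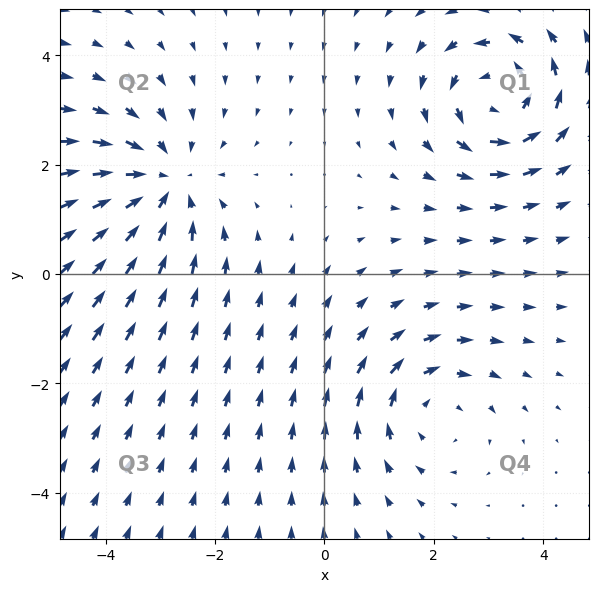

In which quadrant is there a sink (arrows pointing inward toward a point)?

The sink sits at approximately (-3.0, 1.6), which lies in quadrant Q2. The divergence there is about -4, negative as expected for a sink.

Q2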